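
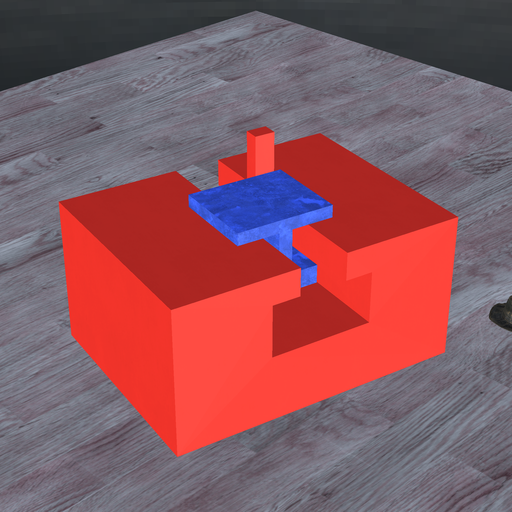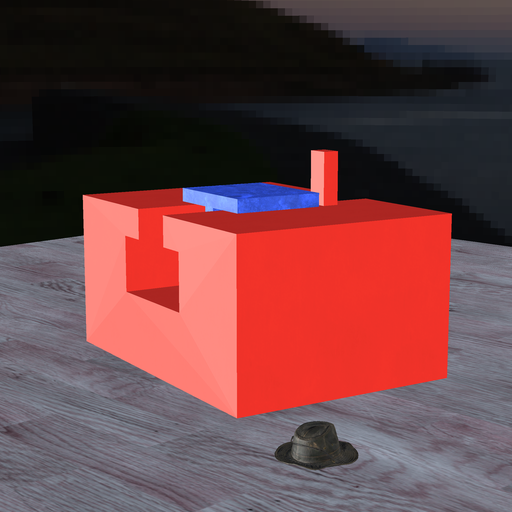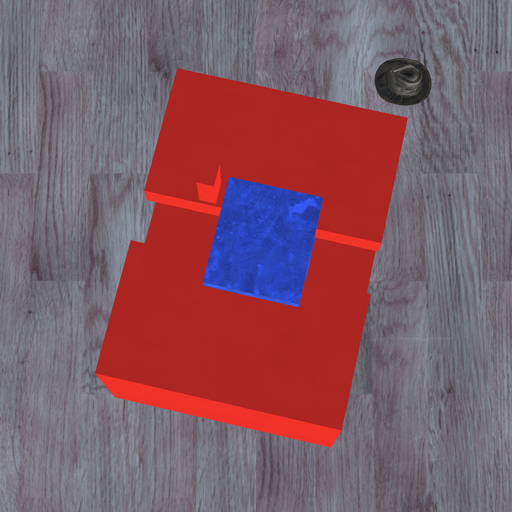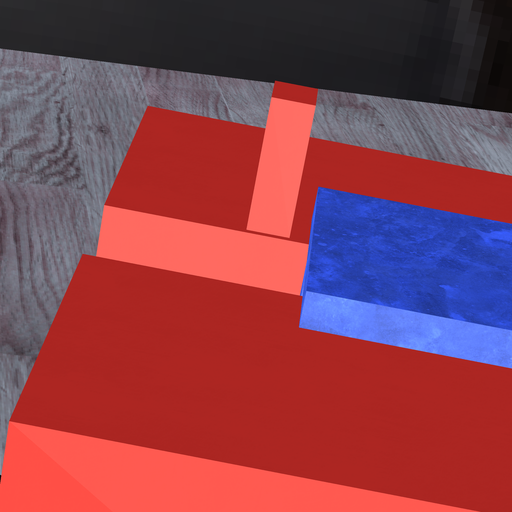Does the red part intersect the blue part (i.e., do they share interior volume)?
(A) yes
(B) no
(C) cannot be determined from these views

(B) no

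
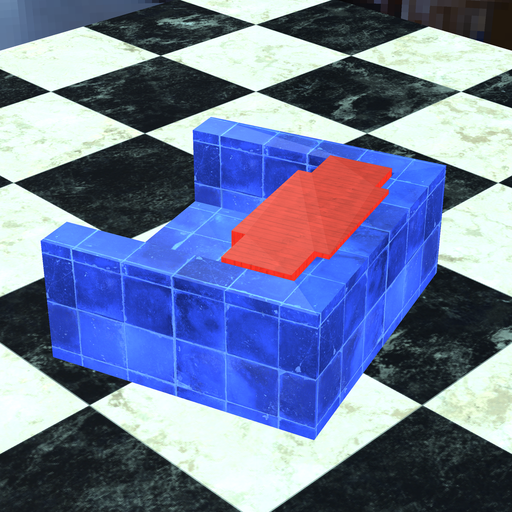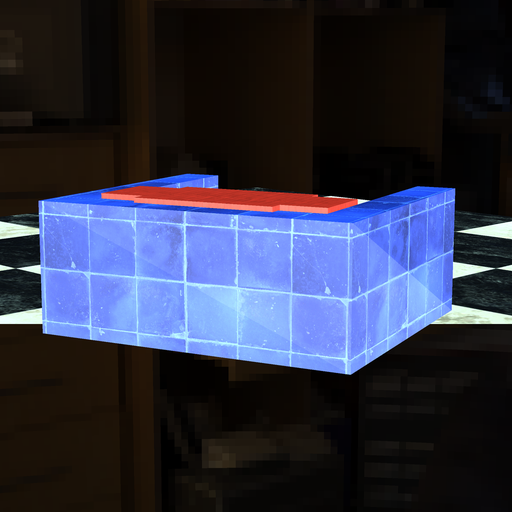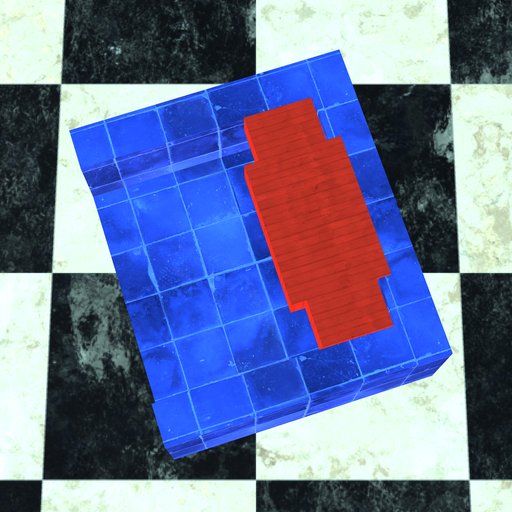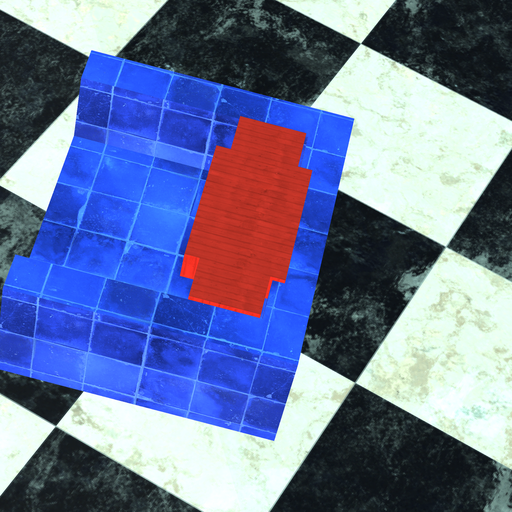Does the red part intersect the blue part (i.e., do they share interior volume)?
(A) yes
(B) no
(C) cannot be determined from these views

(A) yes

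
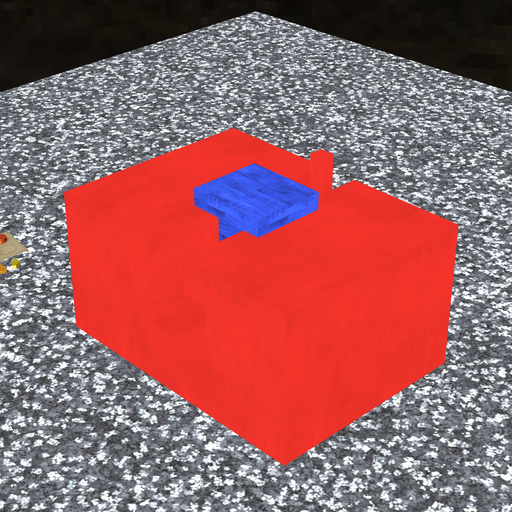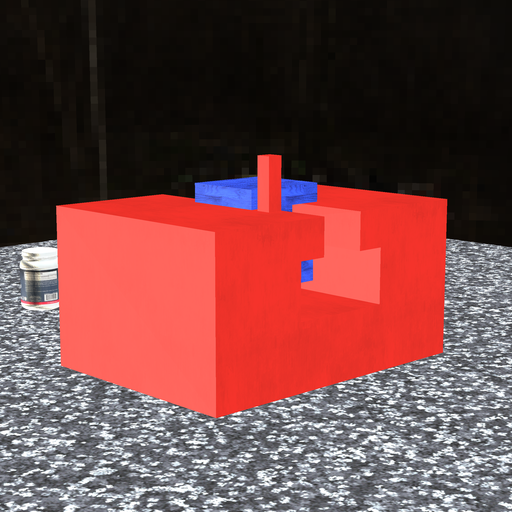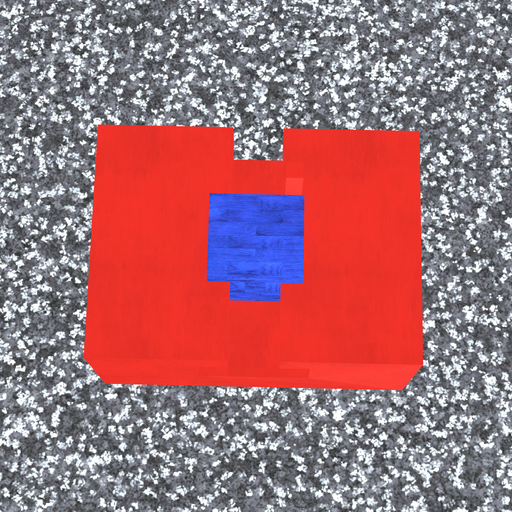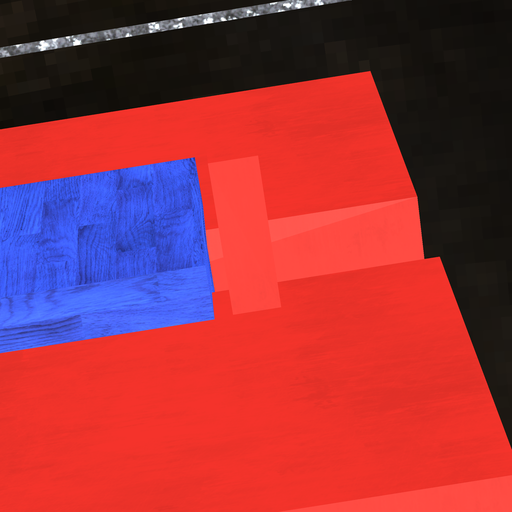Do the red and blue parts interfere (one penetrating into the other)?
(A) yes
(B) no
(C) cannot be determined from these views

(B) no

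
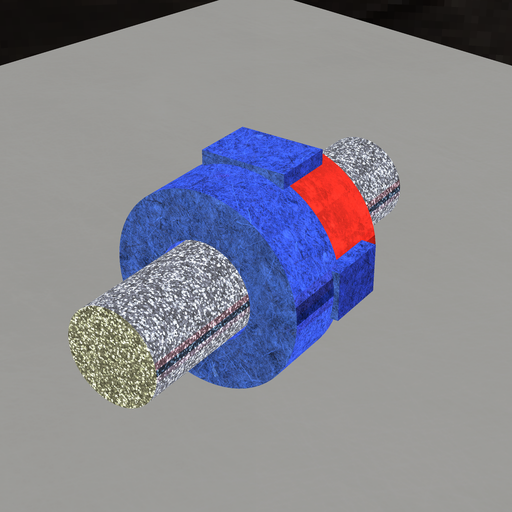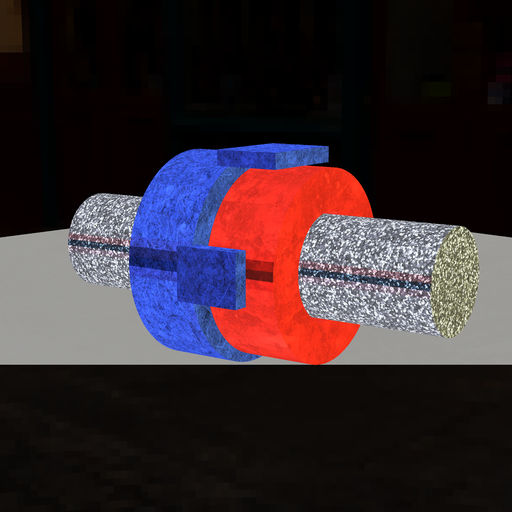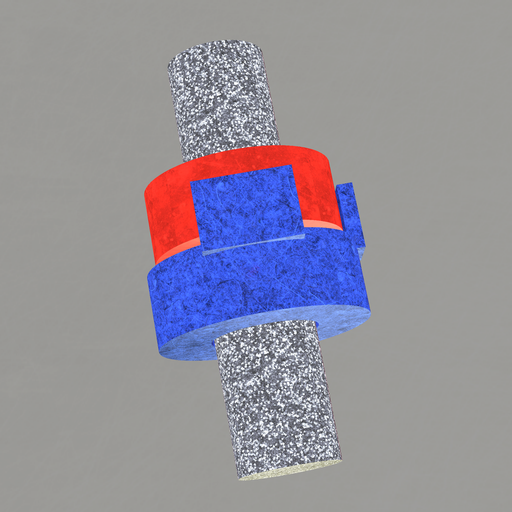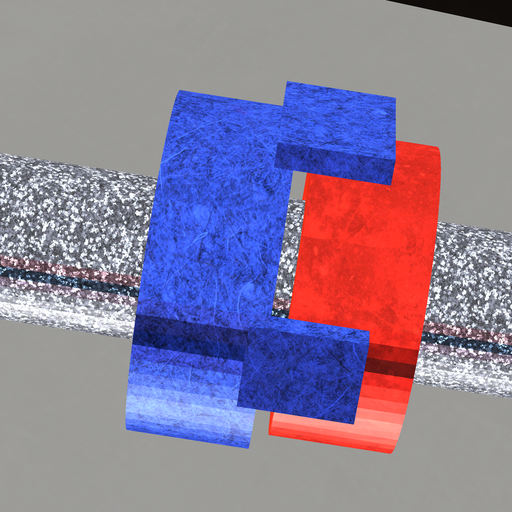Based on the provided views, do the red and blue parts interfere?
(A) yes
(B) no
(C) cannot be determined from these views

(B) no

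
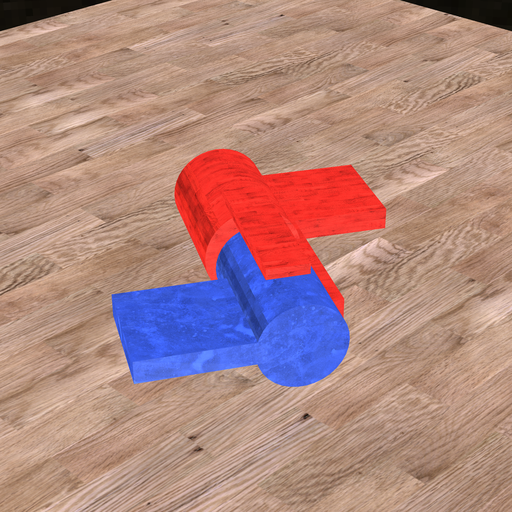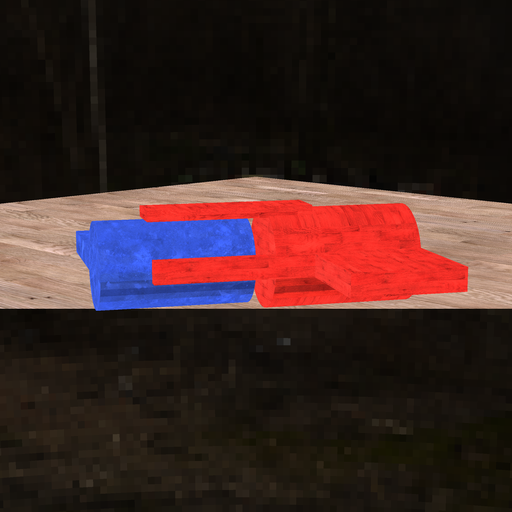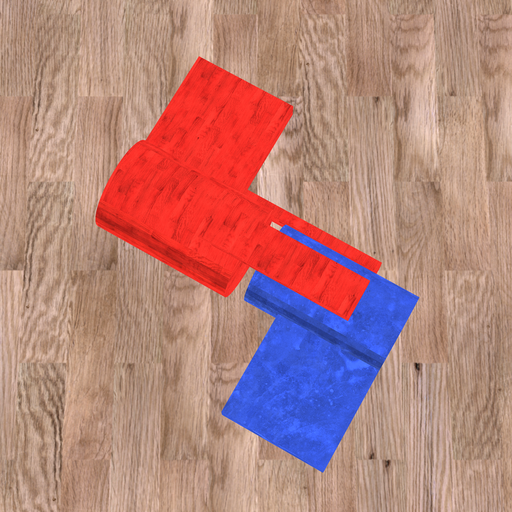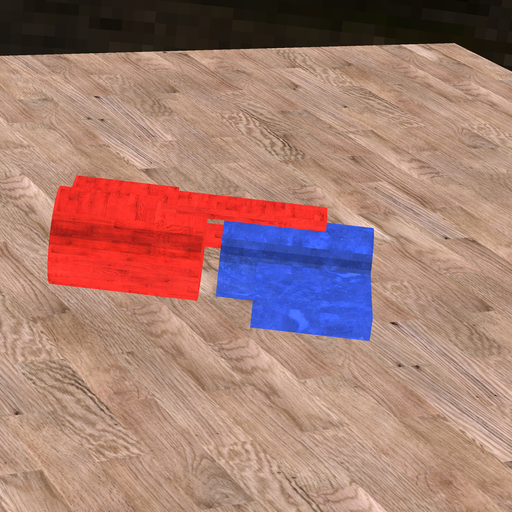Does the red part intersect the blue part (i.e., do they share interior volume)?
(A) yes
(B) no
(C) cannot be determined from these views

(B) no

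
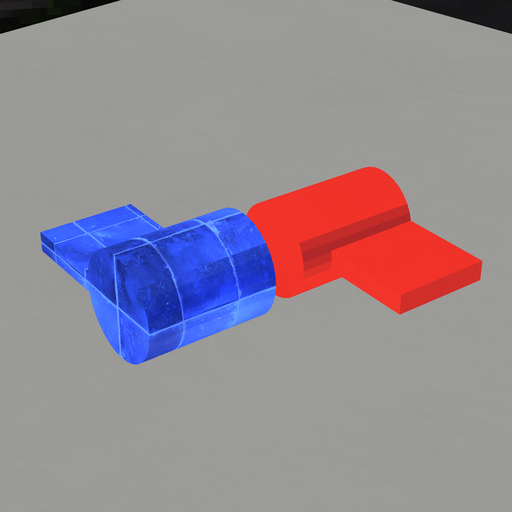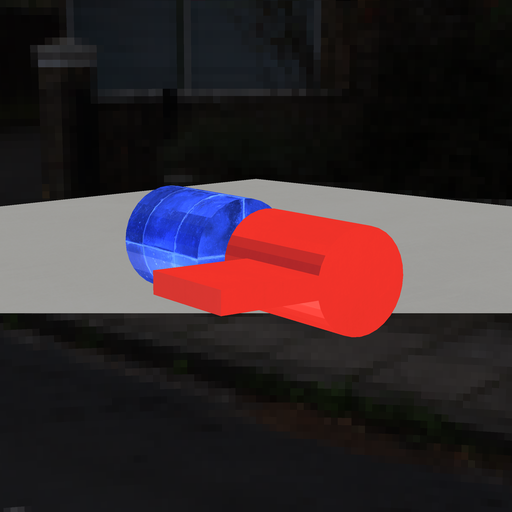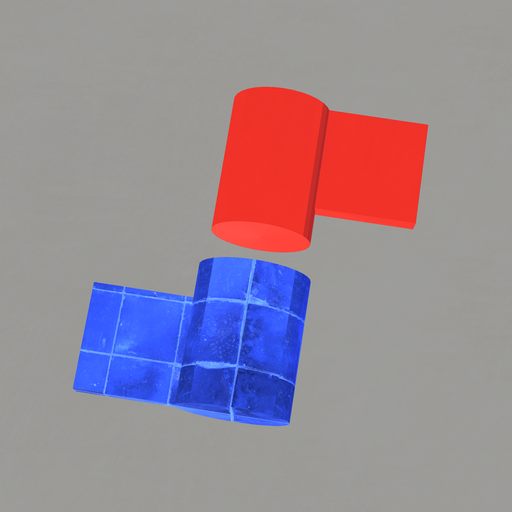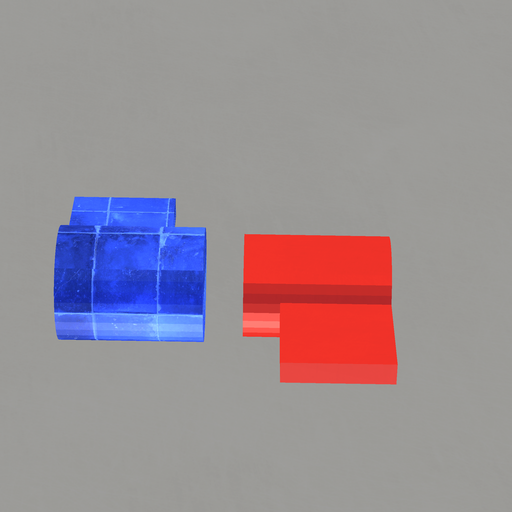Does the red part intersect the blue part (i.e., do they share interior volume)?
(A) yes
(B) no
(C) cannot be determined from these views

(B) no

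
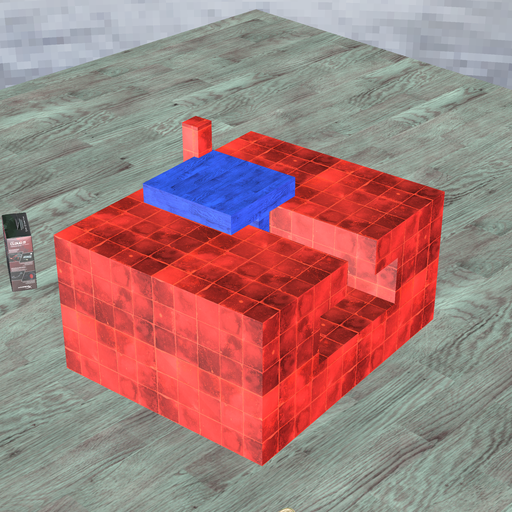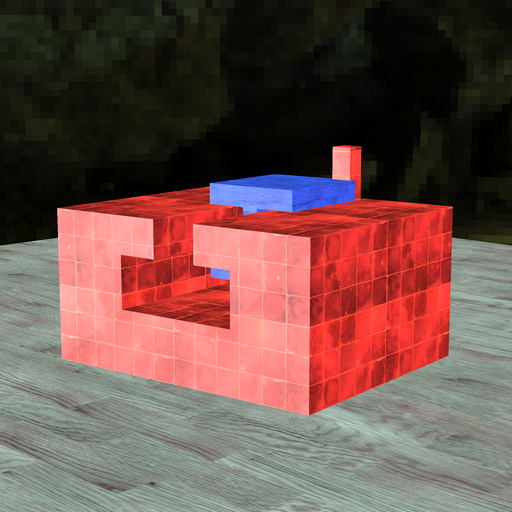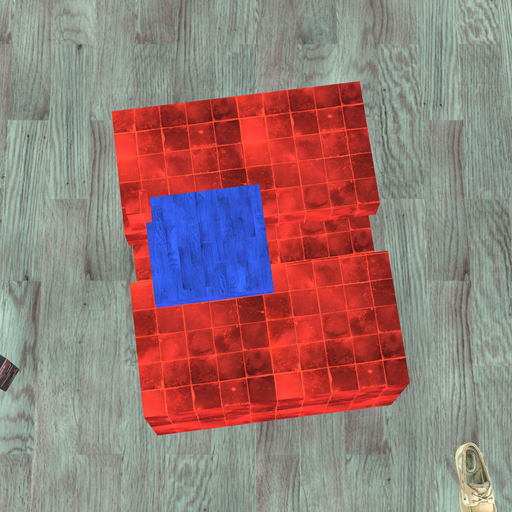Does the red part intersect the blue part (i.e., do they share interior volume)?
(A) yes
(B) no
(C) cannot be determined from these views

(A) yes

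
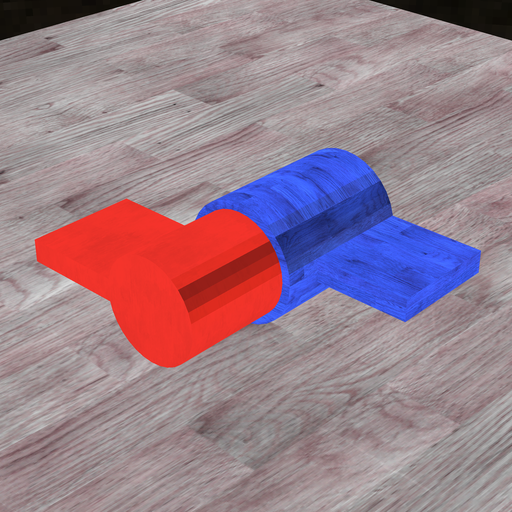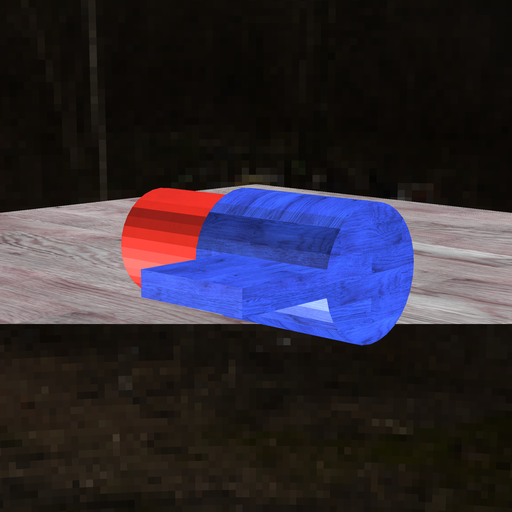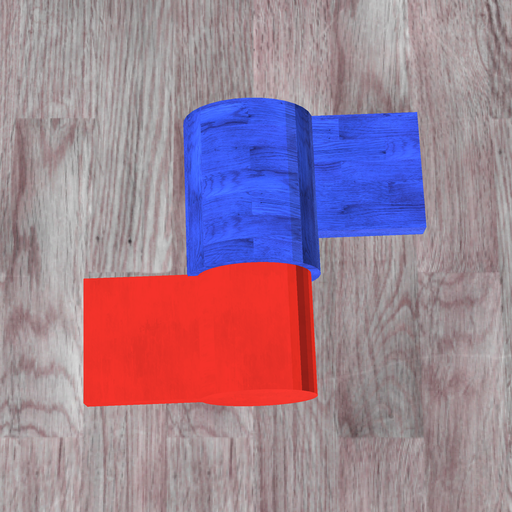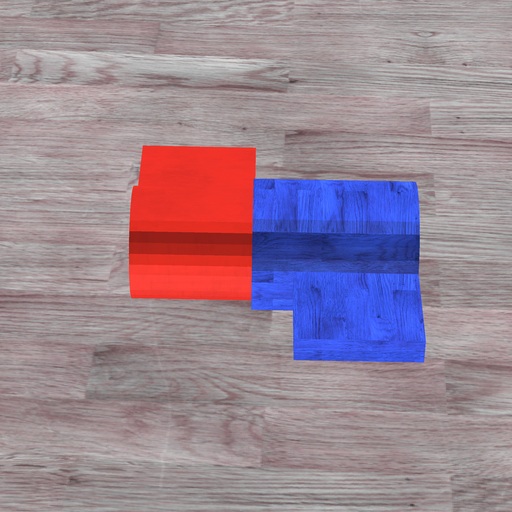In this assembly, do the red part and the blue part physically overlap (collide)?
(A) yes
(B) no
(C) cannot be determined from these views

(A) yes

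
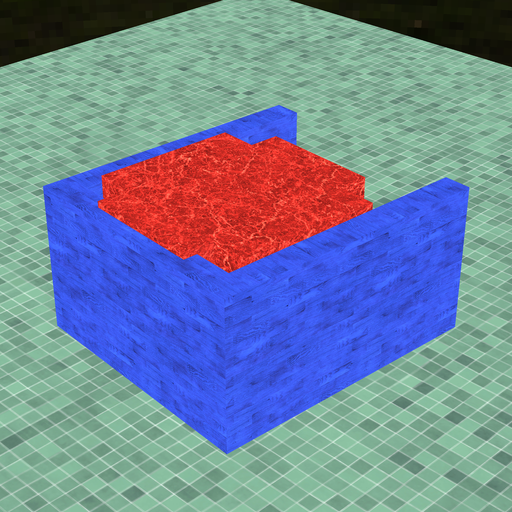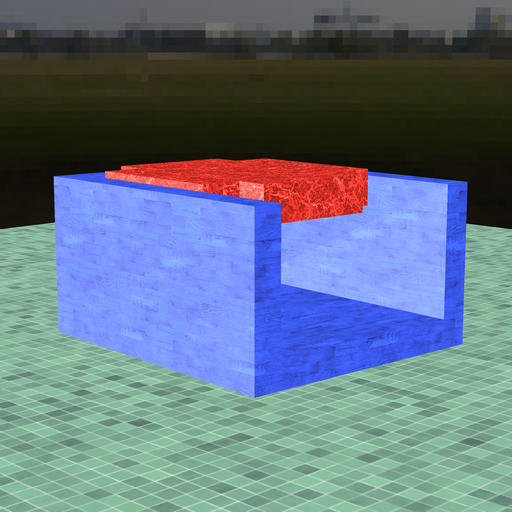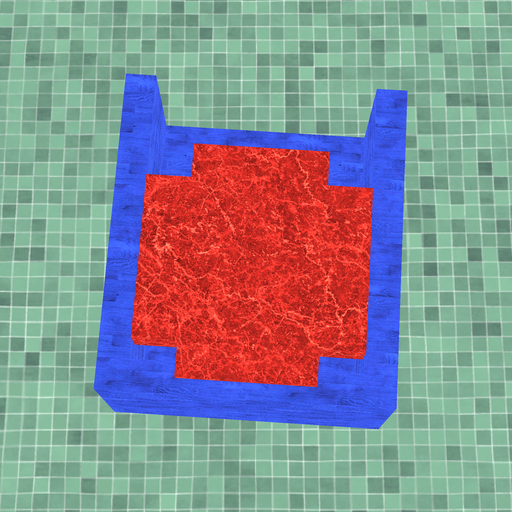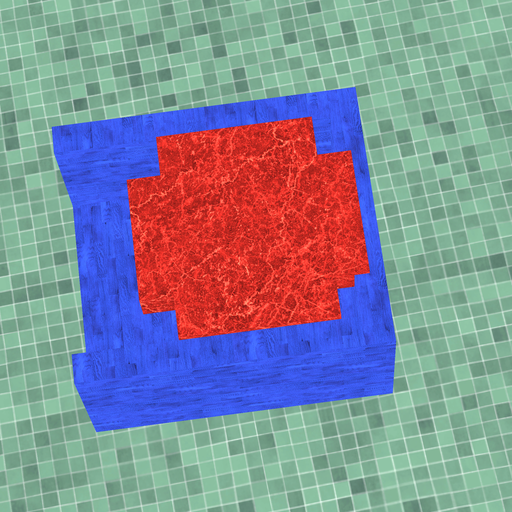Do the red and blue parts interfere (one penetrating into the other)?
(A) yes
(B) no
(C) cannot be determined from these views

(A) yes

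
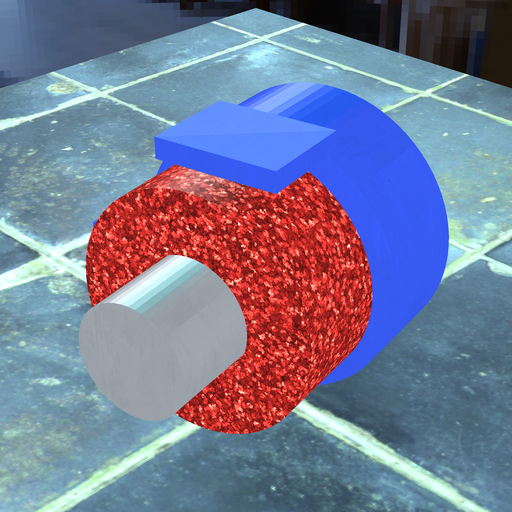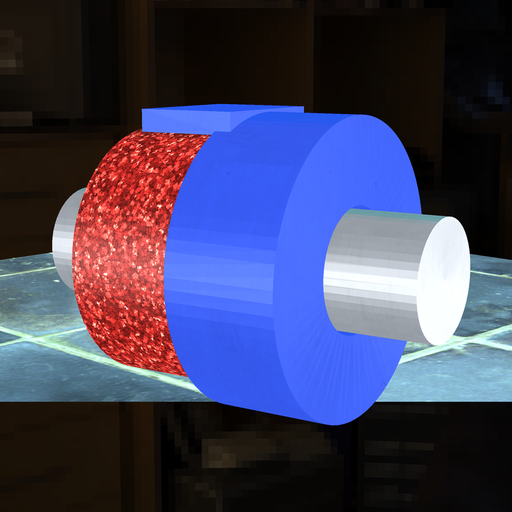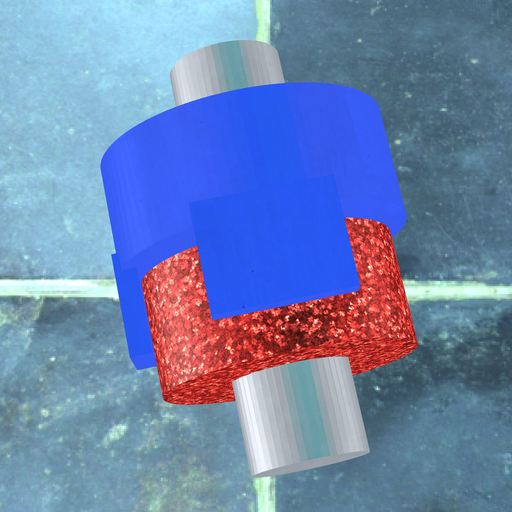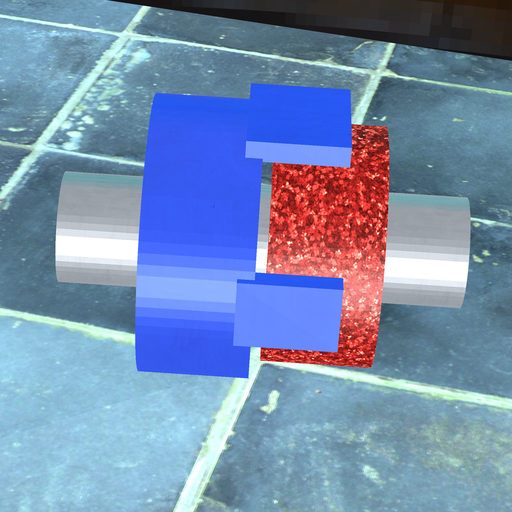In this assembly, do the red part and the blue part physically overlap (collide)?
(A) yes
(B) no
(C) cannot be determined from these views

(B) no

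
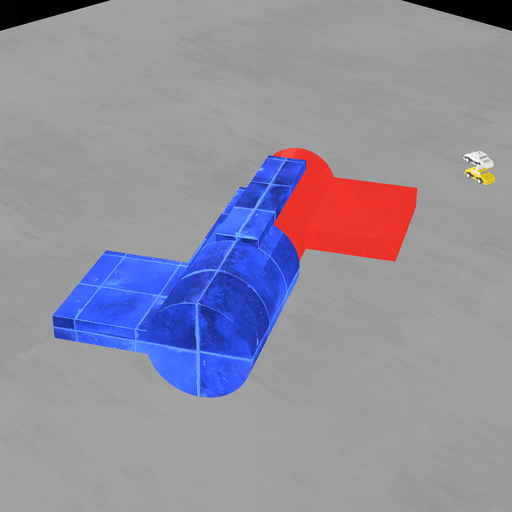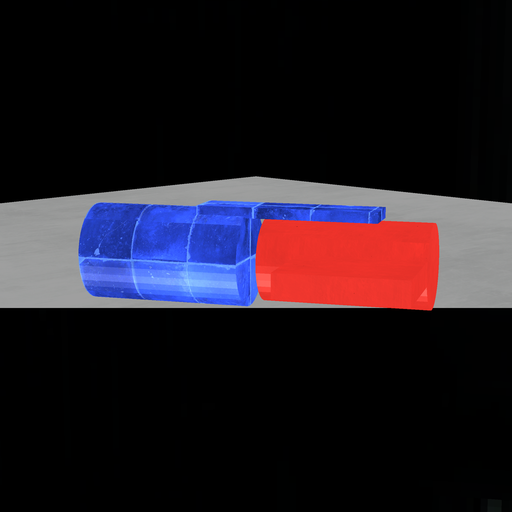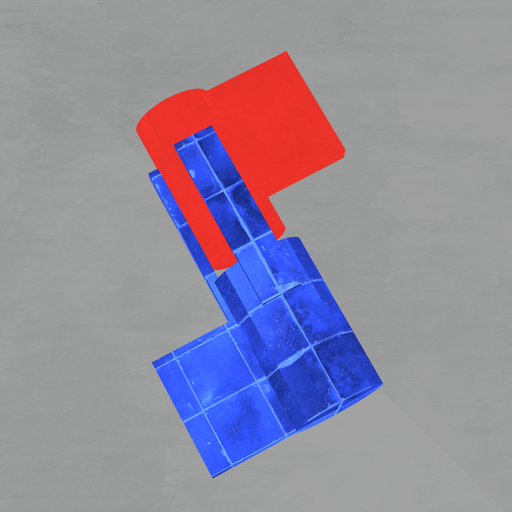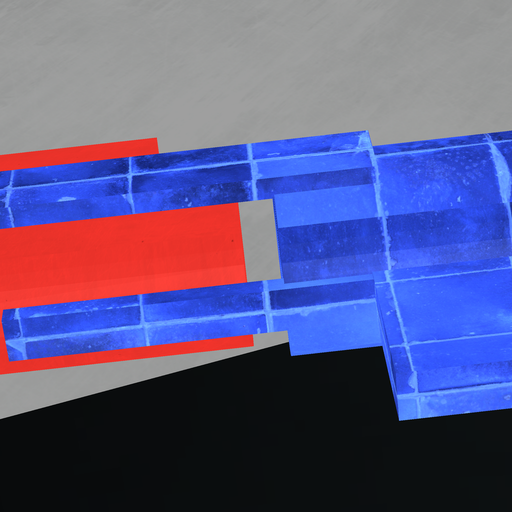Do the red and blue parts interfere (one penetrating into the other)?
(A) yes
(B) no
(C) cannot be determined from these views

(B) no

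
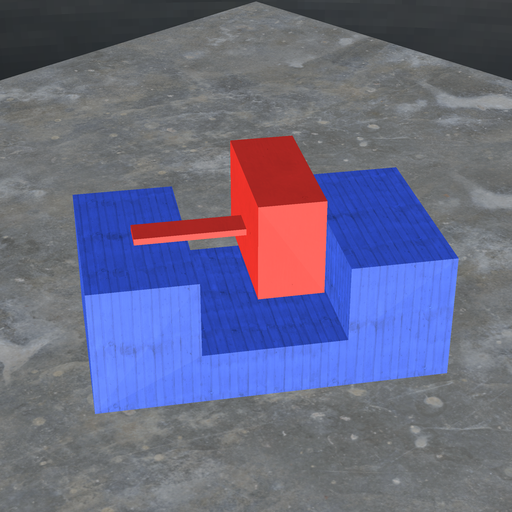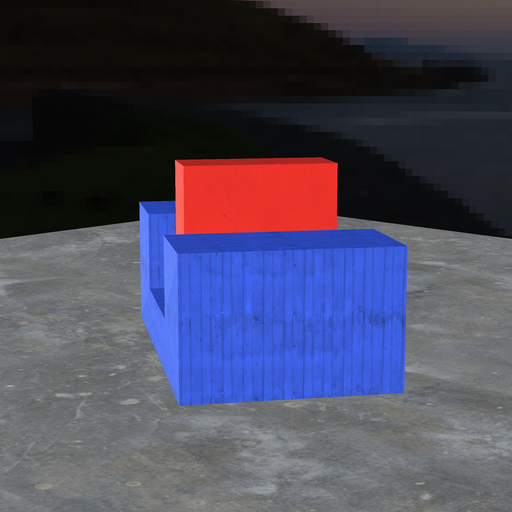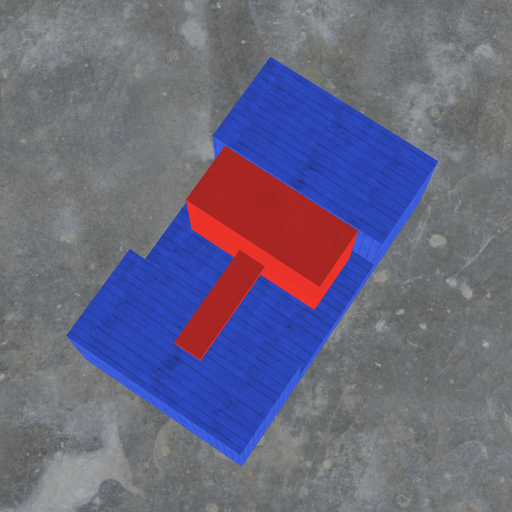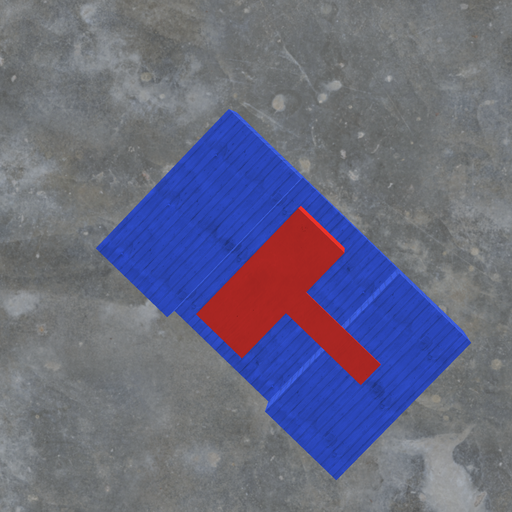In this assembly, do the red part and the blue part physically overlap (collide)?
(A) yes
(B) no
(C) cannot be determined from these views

(B) no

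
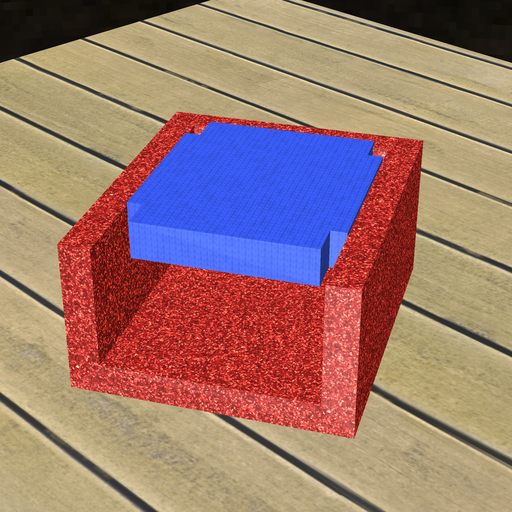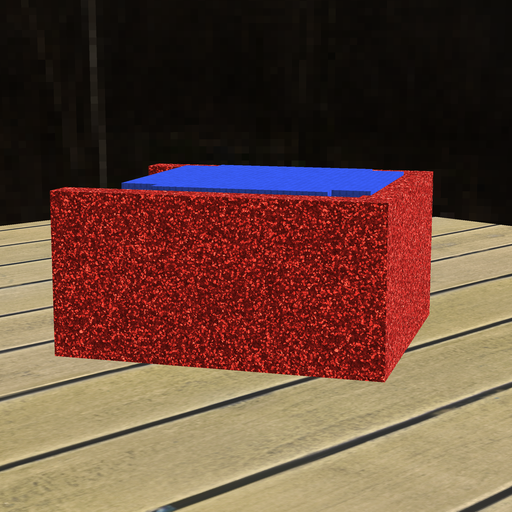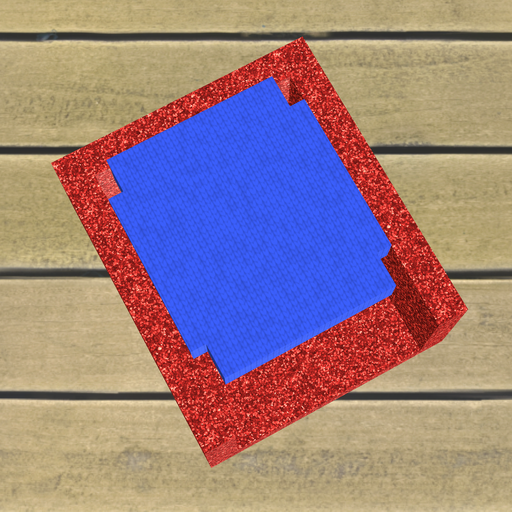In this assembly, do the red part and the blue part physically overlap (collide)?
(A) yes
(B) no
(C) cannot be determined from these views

(A) yes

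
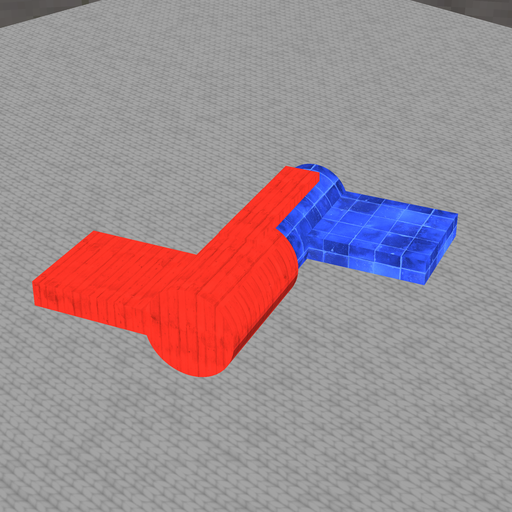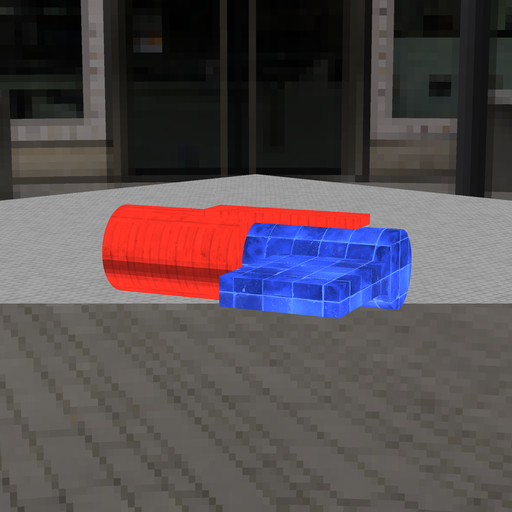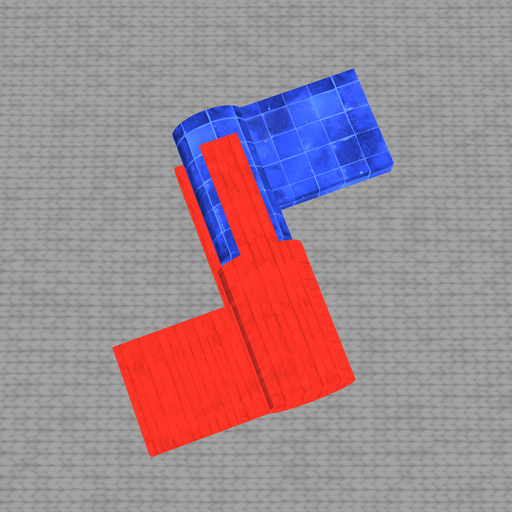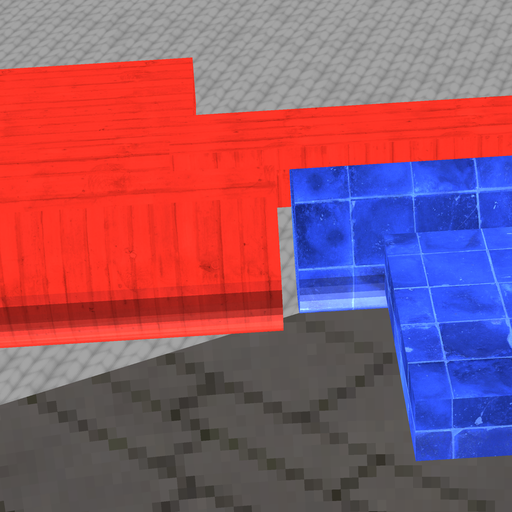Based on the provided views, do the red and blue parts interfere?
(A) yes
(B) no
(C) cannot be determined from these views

(B) no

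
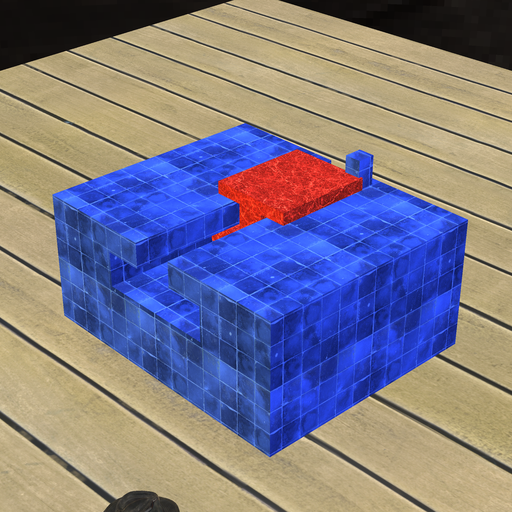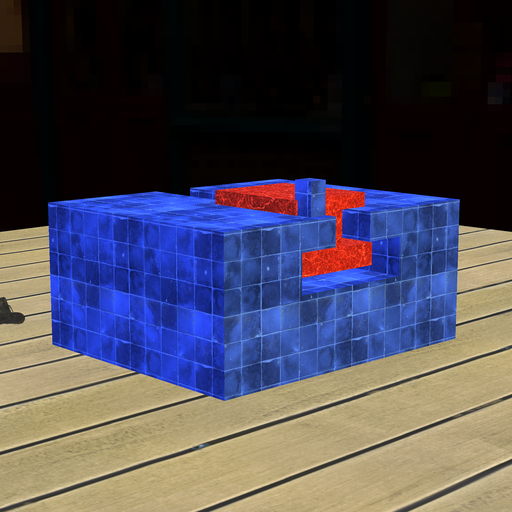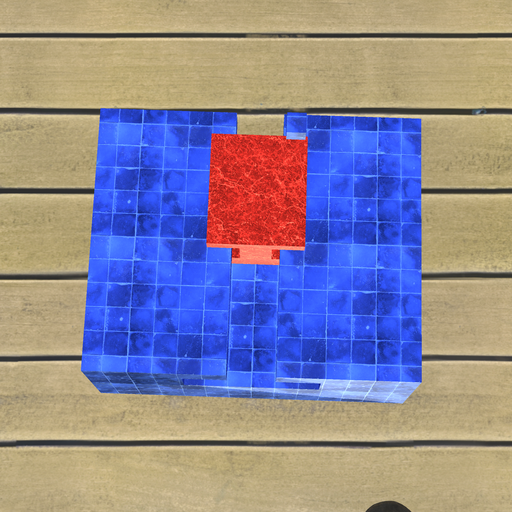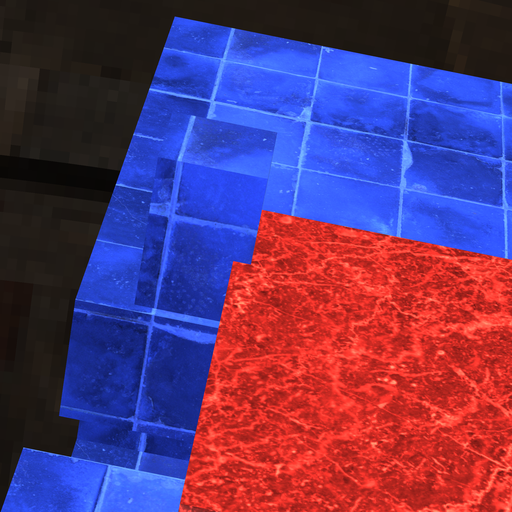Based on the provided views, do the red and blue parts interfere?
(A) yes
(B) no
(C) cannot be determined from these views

(A) yes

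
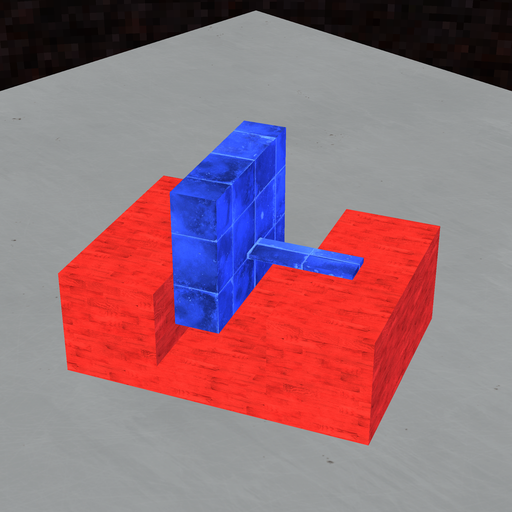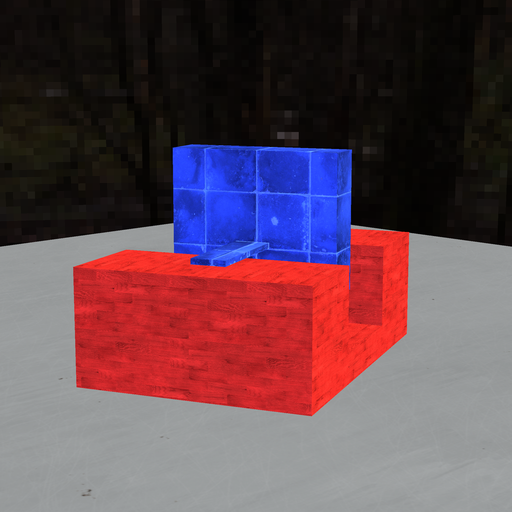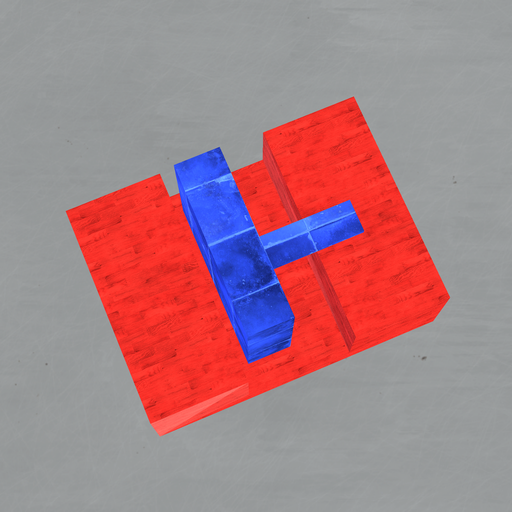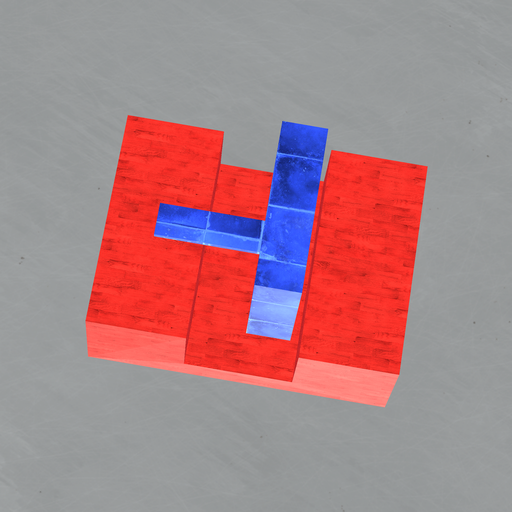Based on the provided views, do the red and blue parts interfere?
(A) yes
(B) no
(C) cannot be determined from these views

(B) no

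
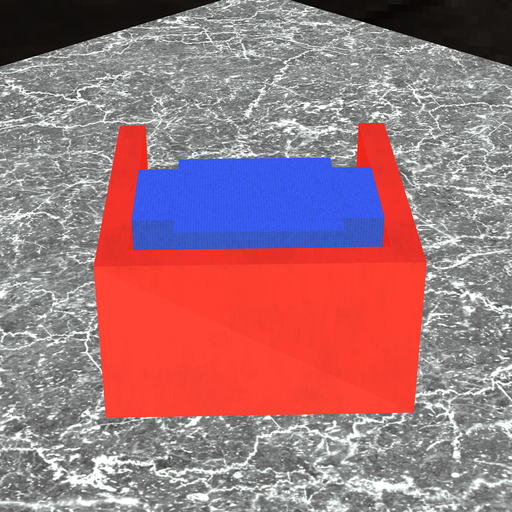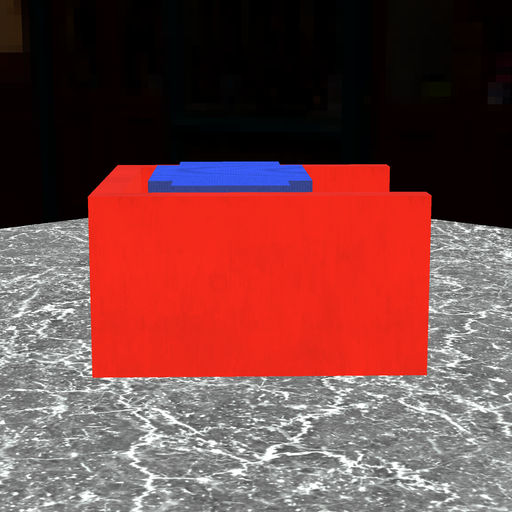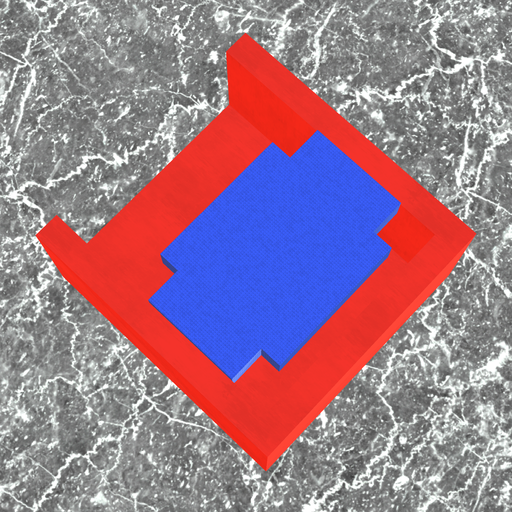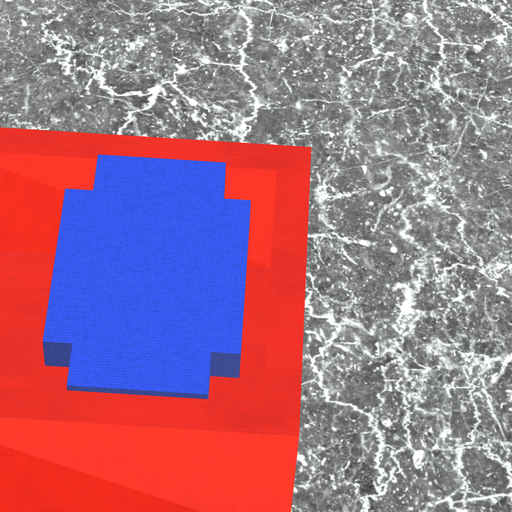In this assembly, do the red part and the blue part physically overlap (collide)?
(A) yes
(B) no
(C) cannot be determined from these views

(B) no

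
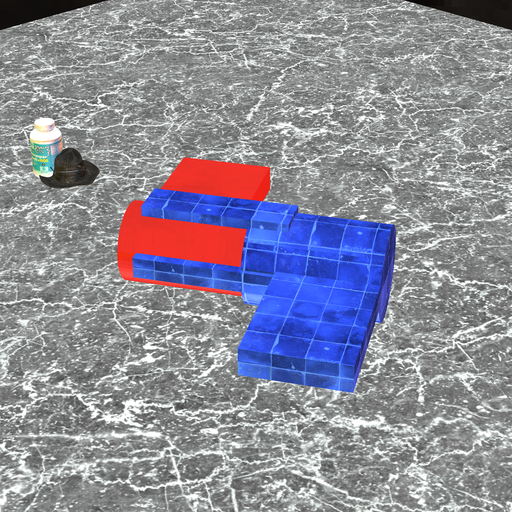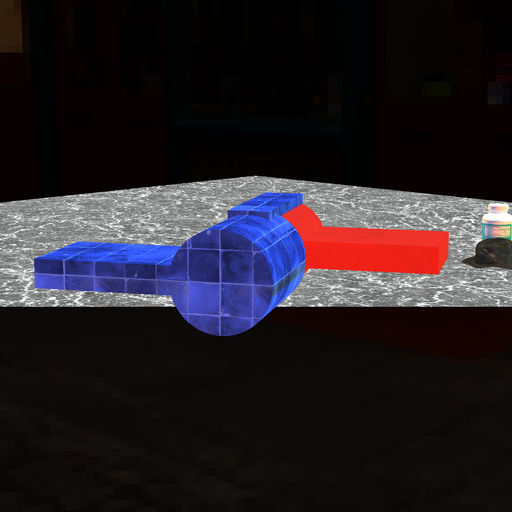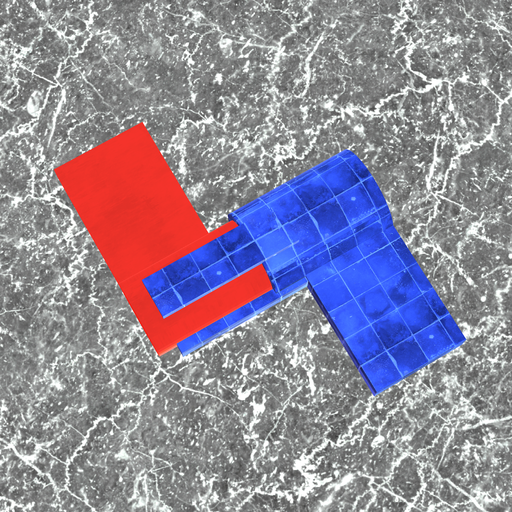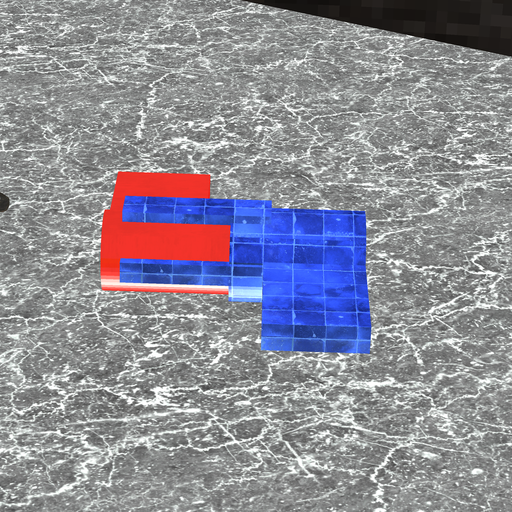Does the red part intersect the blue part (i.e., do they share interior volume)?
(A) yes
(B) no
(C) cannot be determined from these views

(A) yes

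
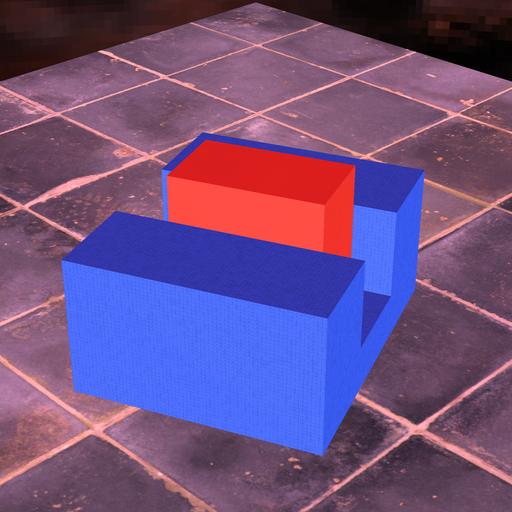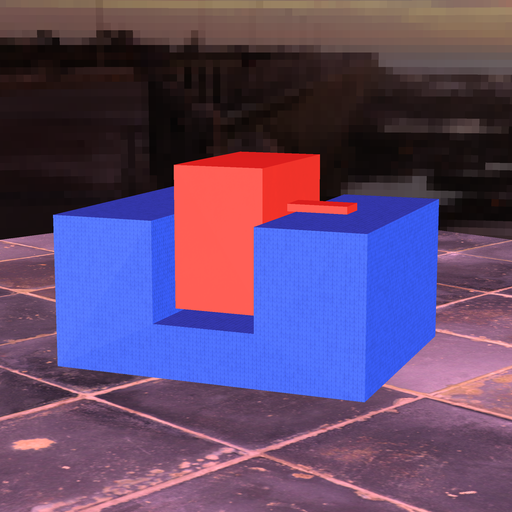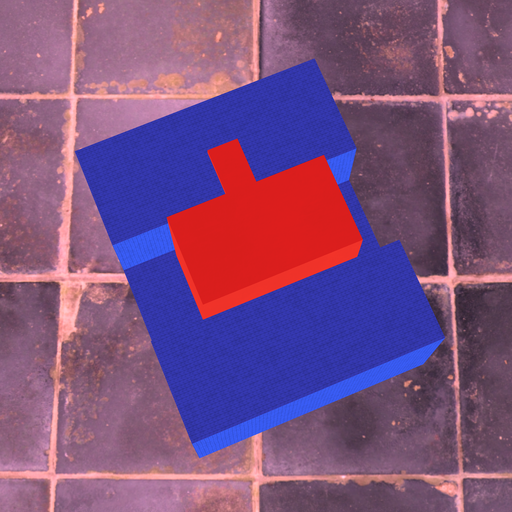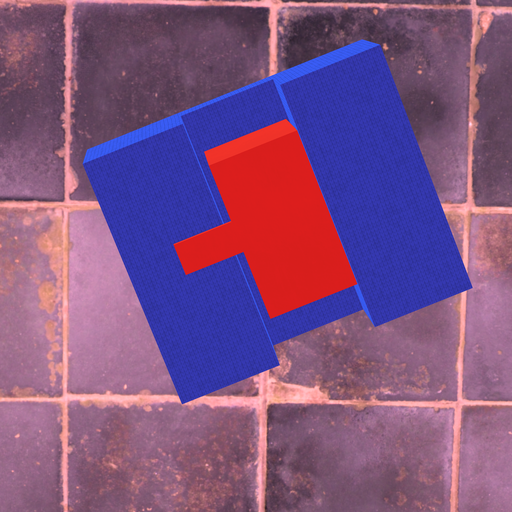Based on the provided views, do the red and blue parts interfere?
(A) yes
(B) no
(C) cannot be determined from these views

(B) no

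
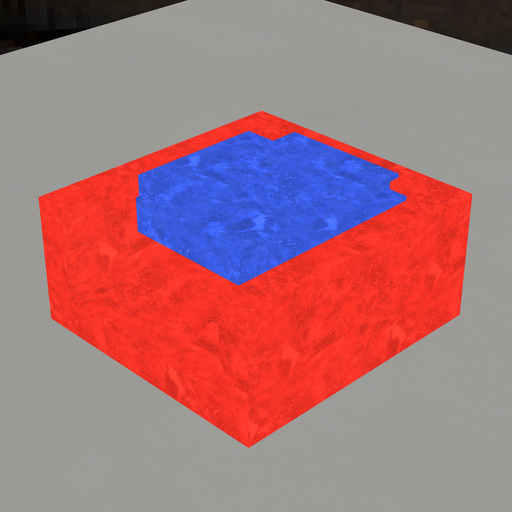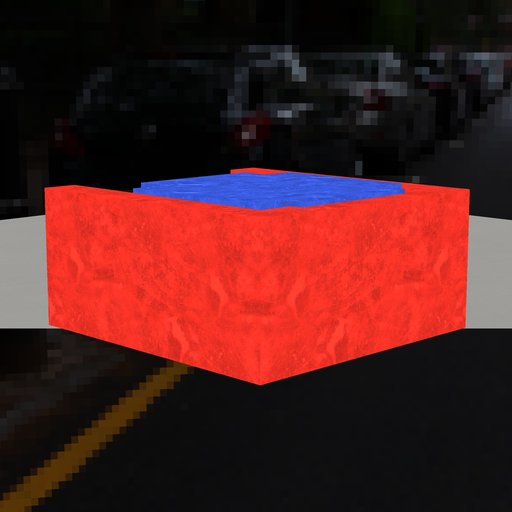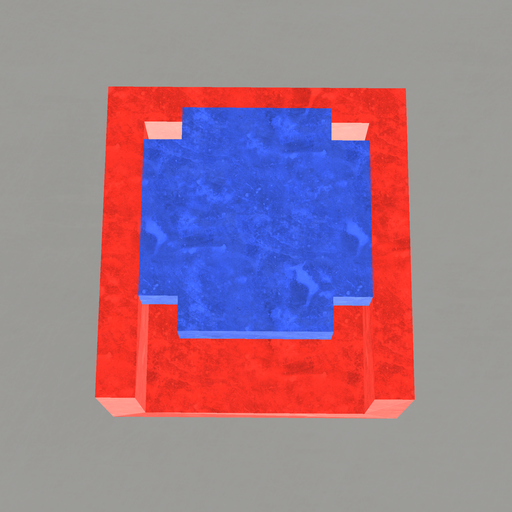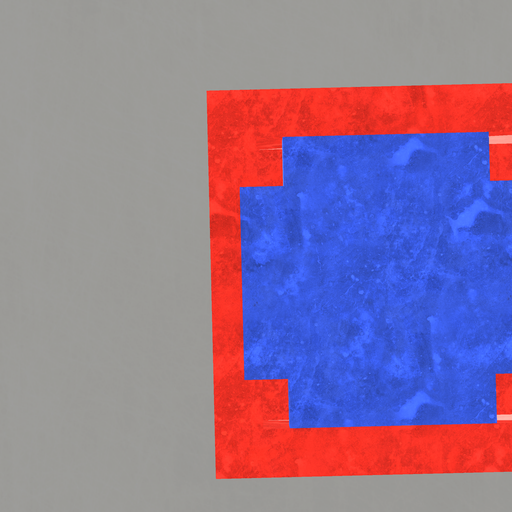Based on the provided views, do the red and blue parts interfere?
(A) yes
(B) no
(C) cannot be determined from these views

(A) yes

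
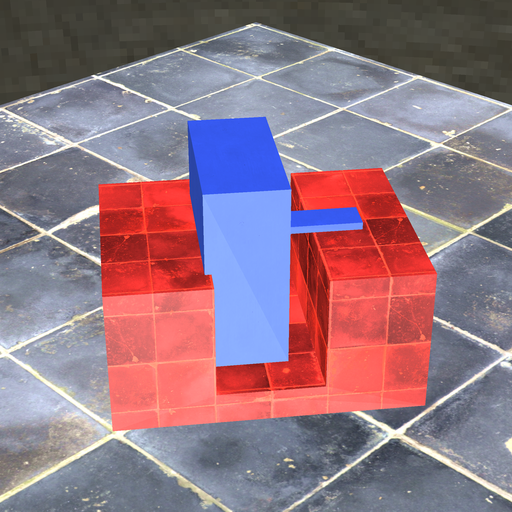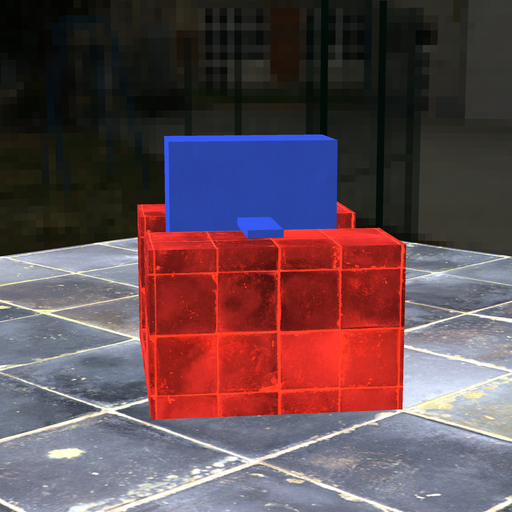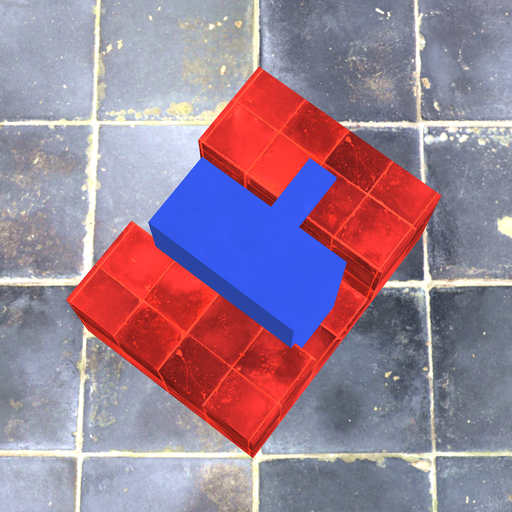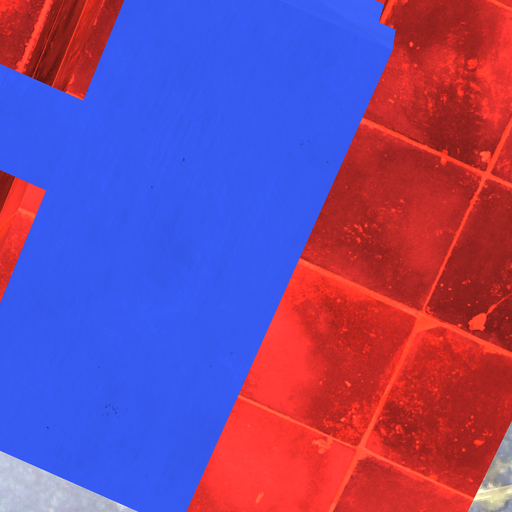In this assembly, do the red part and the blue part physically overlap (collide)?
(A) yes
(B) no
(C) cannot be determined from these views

(A) yes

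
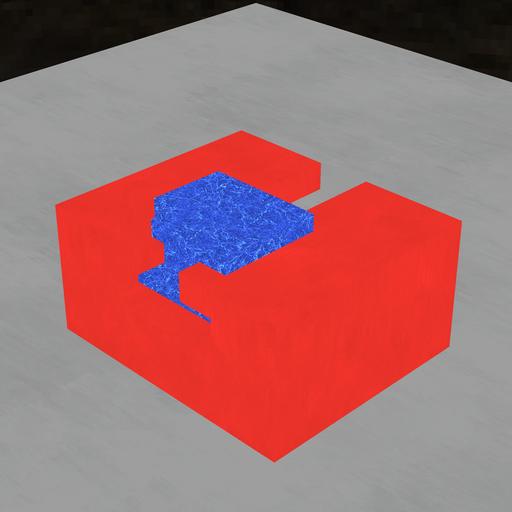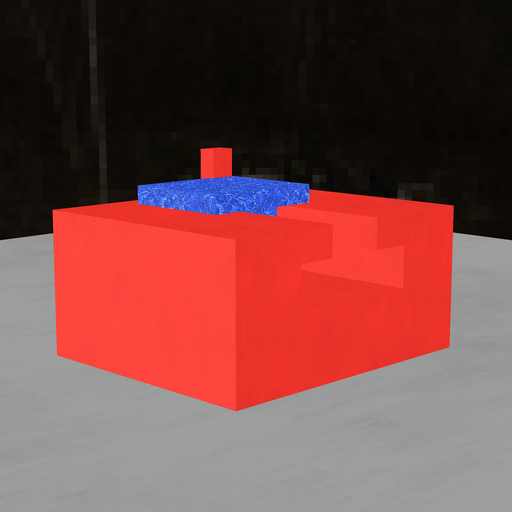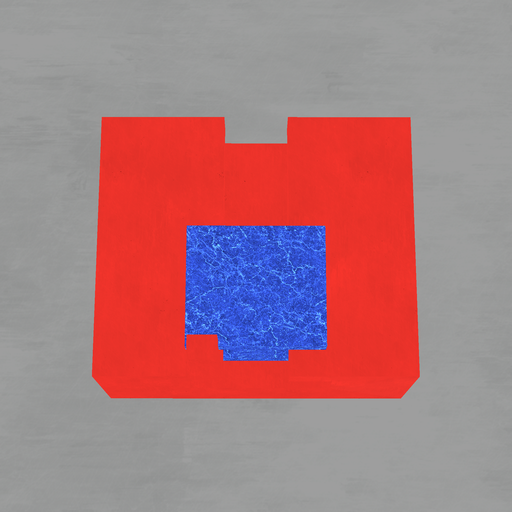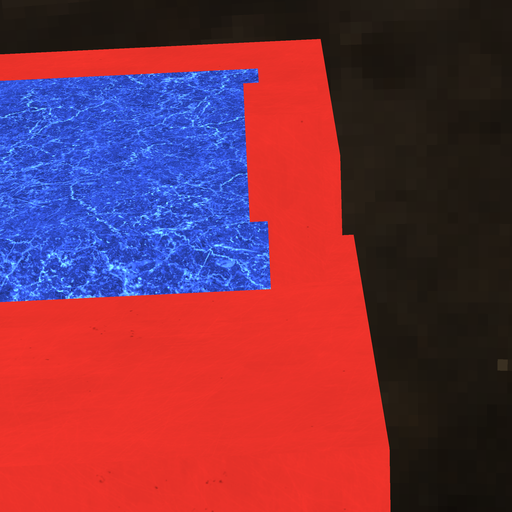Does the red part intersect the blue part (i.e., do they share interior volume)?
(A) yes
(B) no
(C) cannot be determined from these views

(A) yes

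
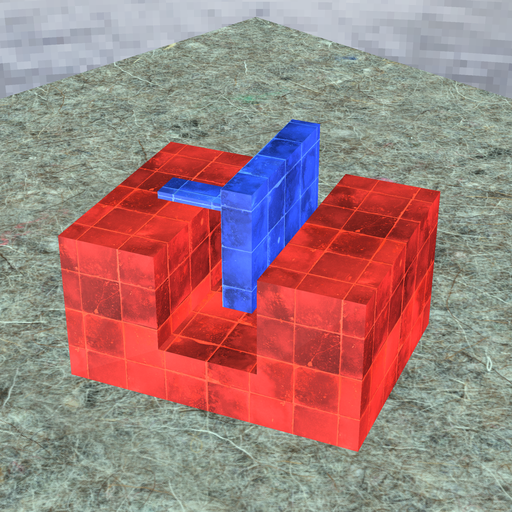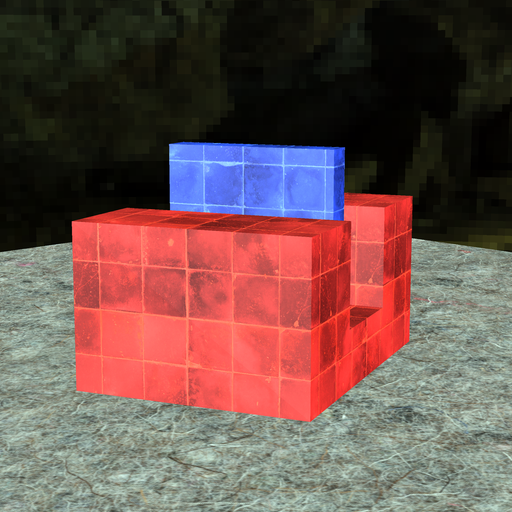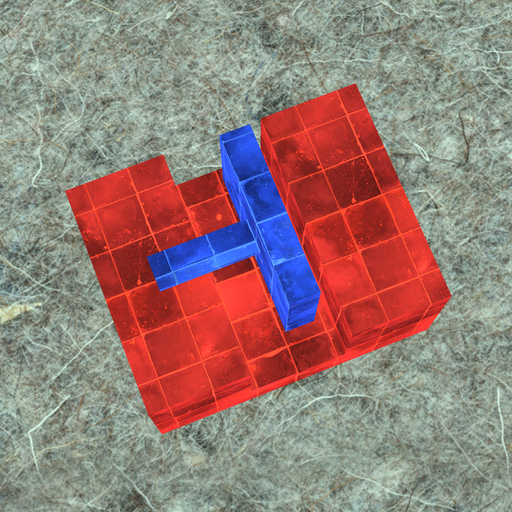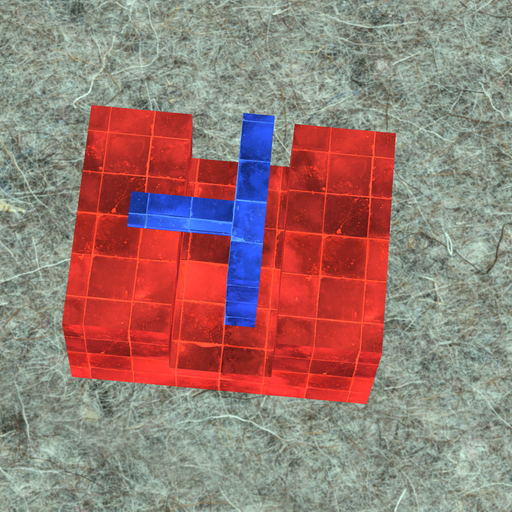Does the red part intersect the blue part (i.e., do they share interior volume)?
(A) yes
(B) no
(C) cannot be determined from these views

(B) no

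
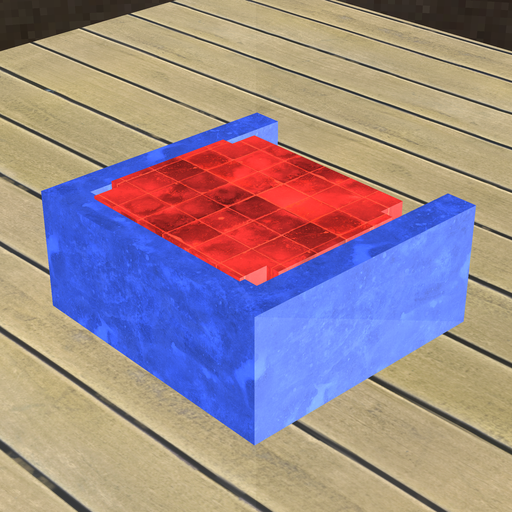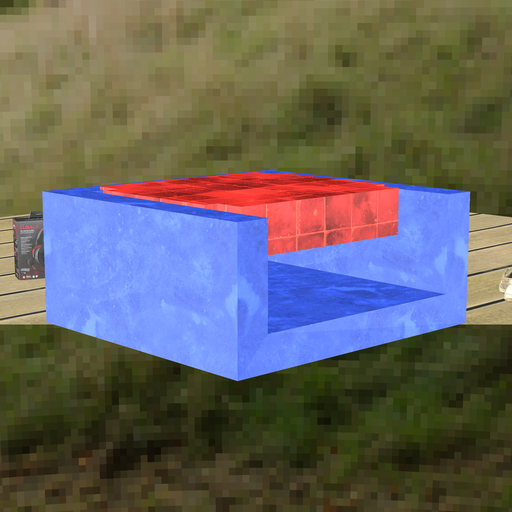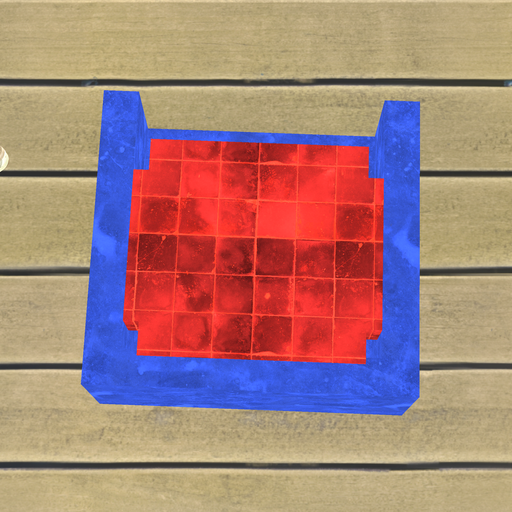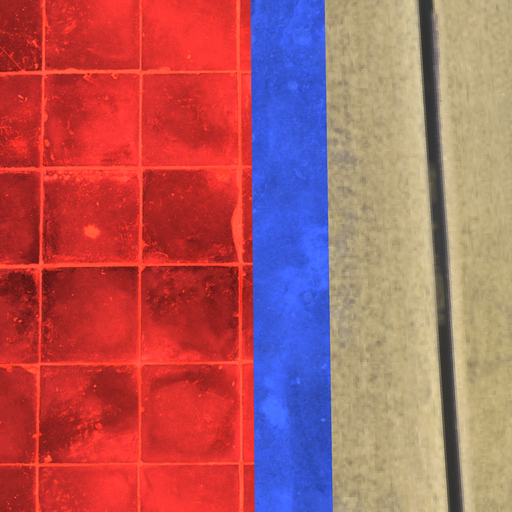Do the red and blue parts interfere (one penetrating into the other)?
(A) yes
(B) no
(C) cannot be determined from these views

(A) yes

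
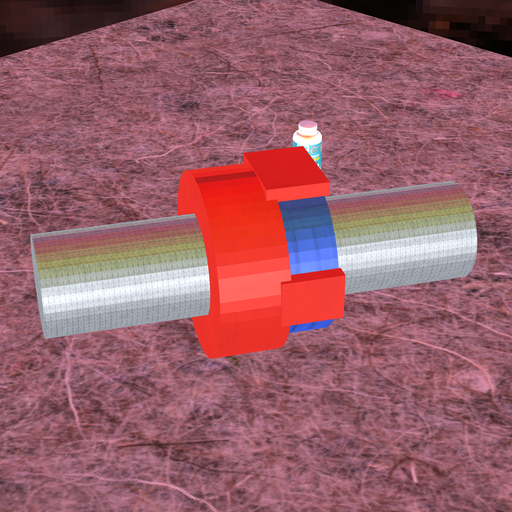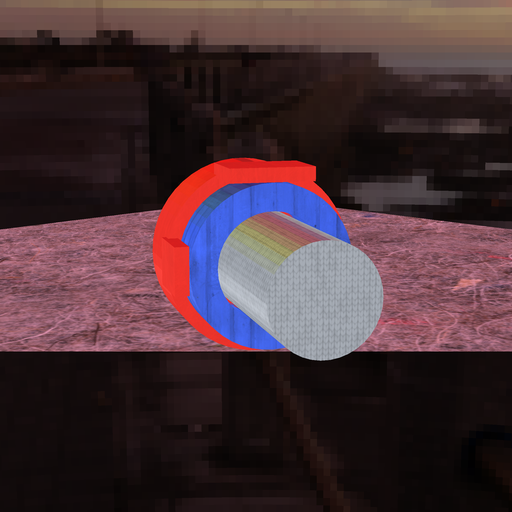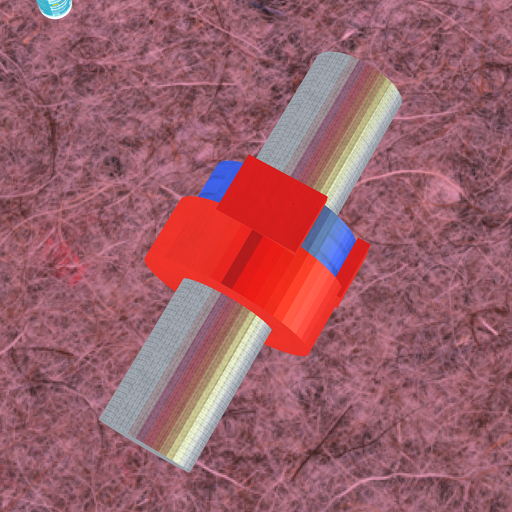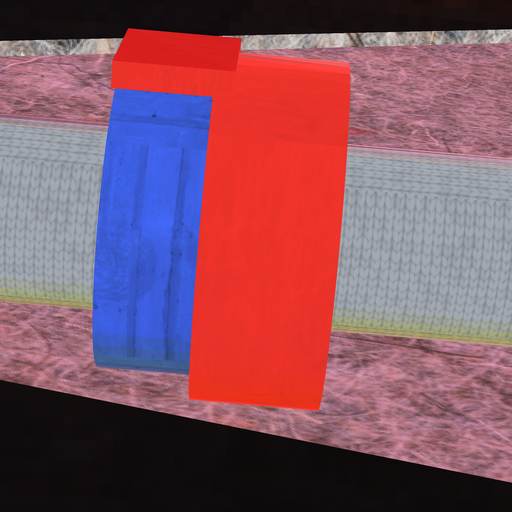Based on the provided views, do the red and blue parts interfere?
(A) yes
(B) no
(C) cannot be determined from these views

(A) yes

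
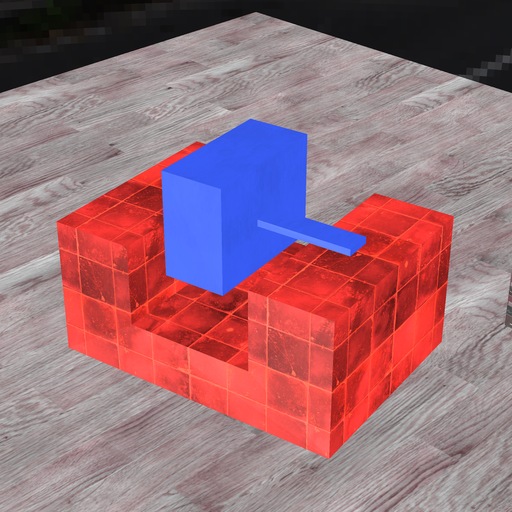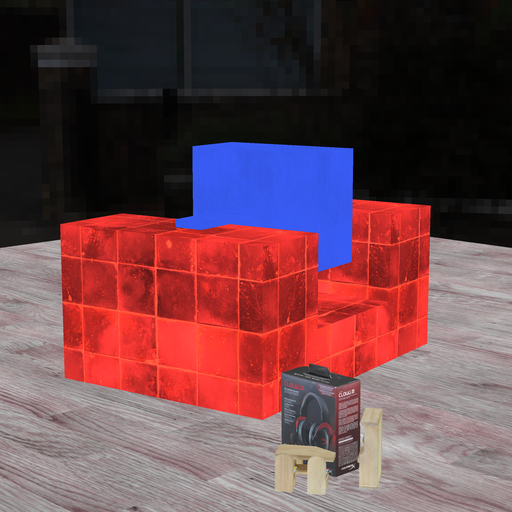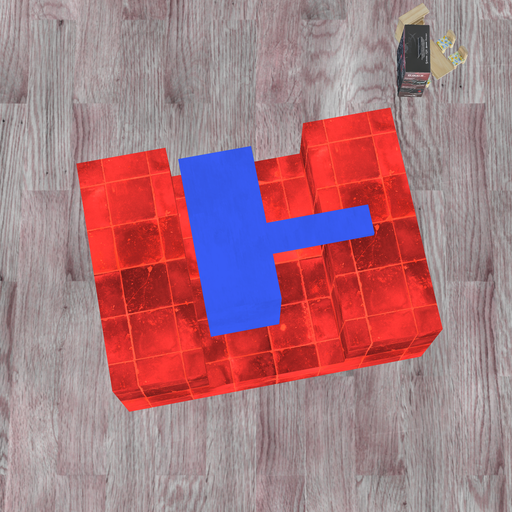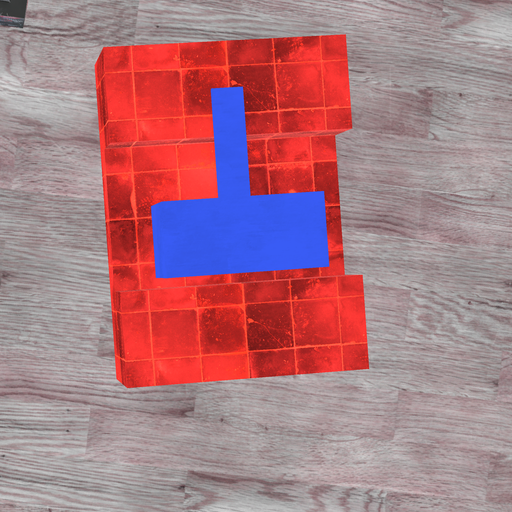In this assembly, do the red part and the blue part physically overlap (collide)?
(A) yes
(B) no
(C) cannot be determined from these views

(B) no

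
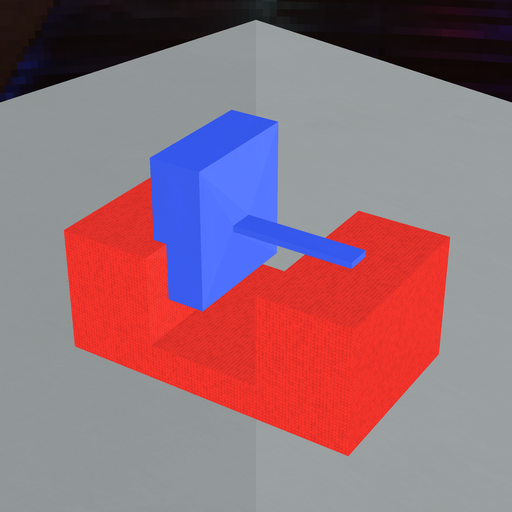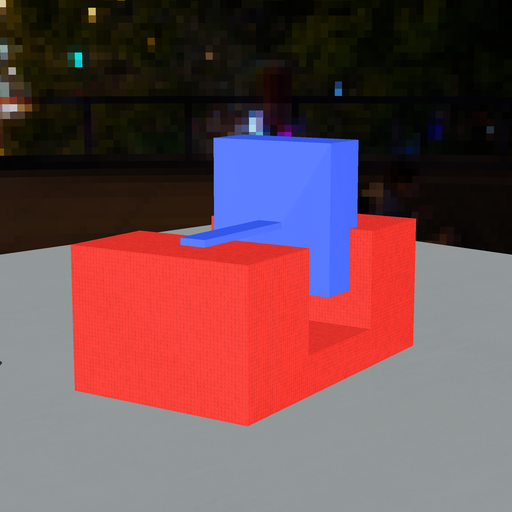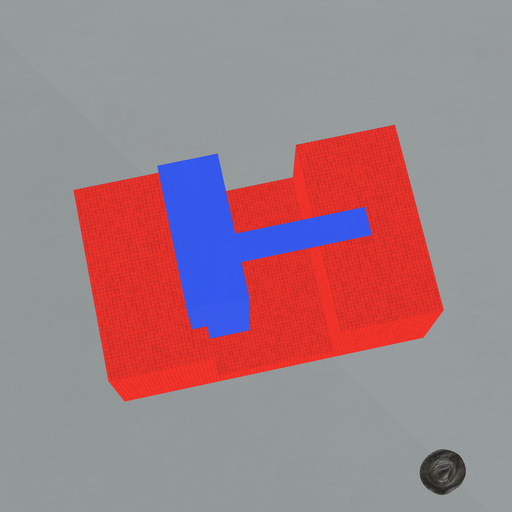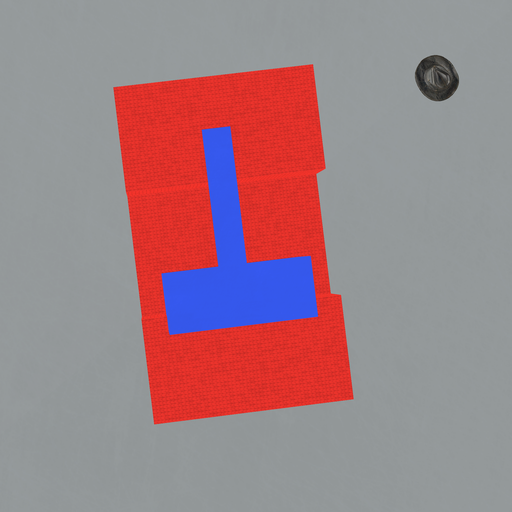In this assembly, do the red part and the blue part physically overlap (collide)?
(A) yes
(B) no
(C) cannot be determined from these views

(A) yes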